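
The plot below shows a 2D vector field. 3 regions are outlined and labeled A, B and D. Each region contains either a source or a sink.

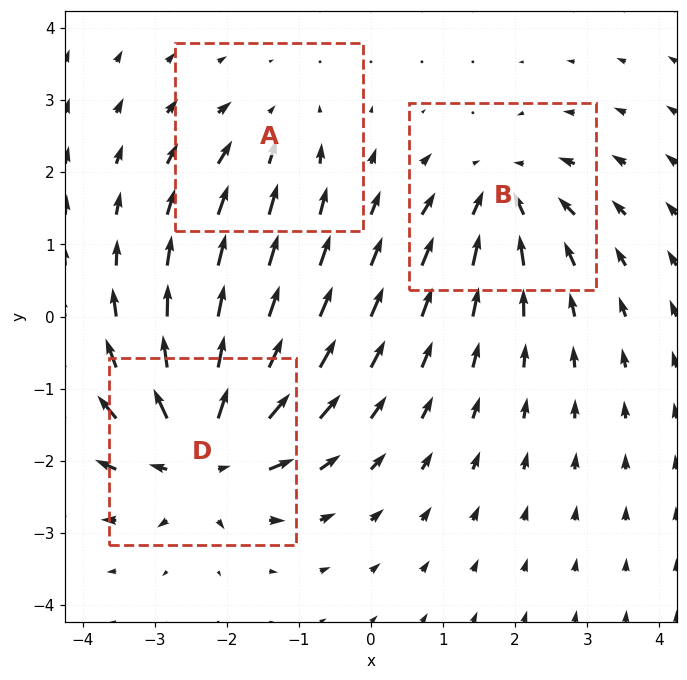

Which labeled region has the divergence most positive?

D

Divergence at each region's feature centre — A: about -2, B: about -4, D: about +6. Region D is most positive.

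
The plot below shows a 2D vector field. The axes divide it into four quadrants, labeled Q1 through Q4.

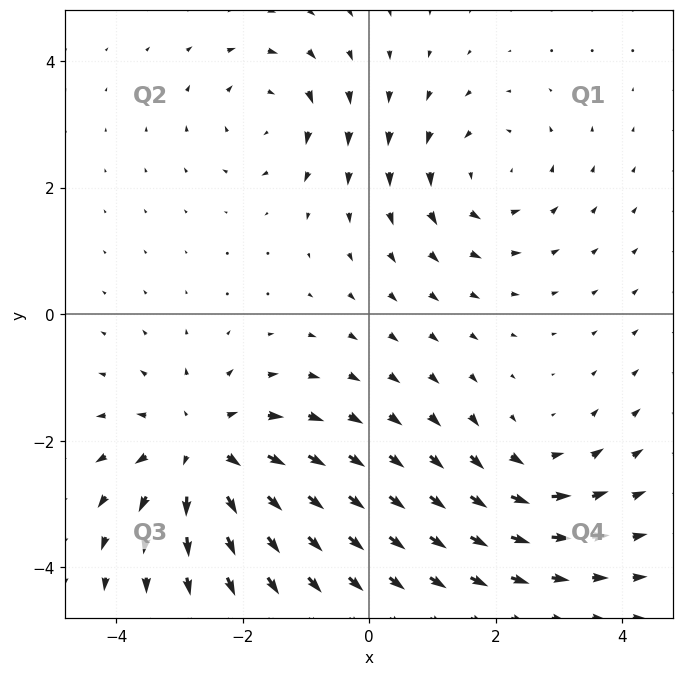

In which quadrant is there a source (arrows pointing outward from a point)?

Q3

The source sits at approximately (-2.6, -2.2), which lies in quadrant Q3. The divergence there is about +4, positive as expected for a source.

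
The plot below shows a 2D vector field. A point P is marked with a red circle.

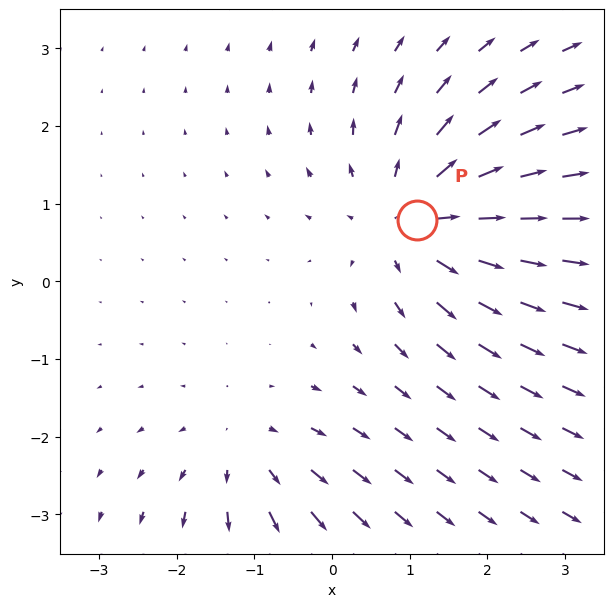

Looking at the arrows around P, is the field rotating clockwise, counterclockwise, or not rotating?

not rotating

Near P at (1.1, 0.8) the arrows show no circulation. The curl there is ≈0.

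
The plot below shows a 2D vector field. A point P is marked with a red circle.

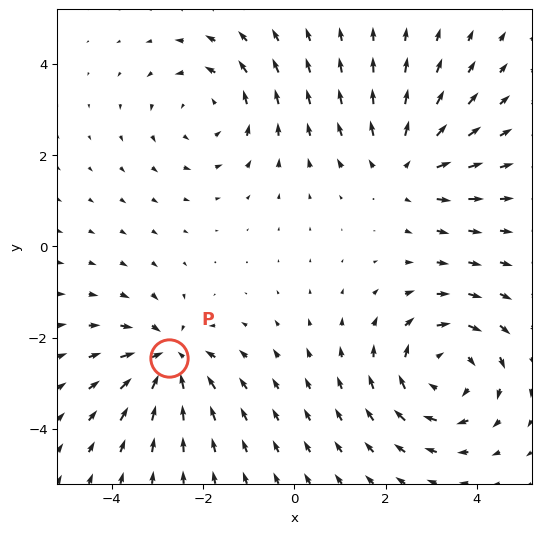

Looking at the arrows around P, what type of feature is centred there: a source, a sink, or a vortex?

At P (-2.8, -2.4) the arrows converge inward. Divergence about -4, curl ≈0 — negative divergence with near-zero curl is a sink.

sink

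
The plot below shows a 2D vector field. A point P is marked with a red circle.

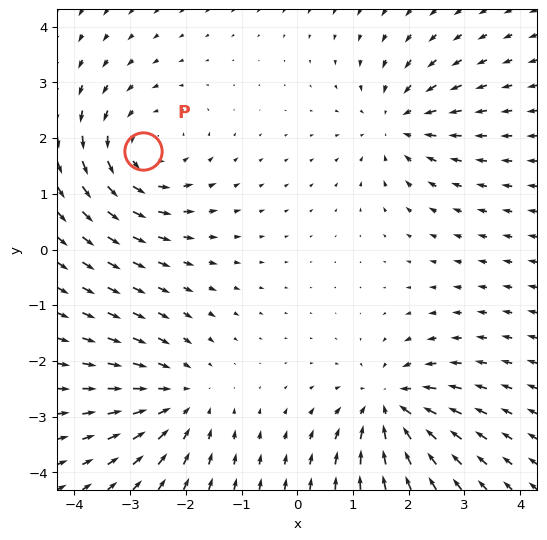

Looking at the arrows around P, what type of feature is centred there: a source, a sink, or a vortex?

At P (-2.8, 1.8) the arrows circulate counterclockwise. Divergence ≈0, curl about +4 — near-zero divergence with nonzero curl is a vortex.

vortex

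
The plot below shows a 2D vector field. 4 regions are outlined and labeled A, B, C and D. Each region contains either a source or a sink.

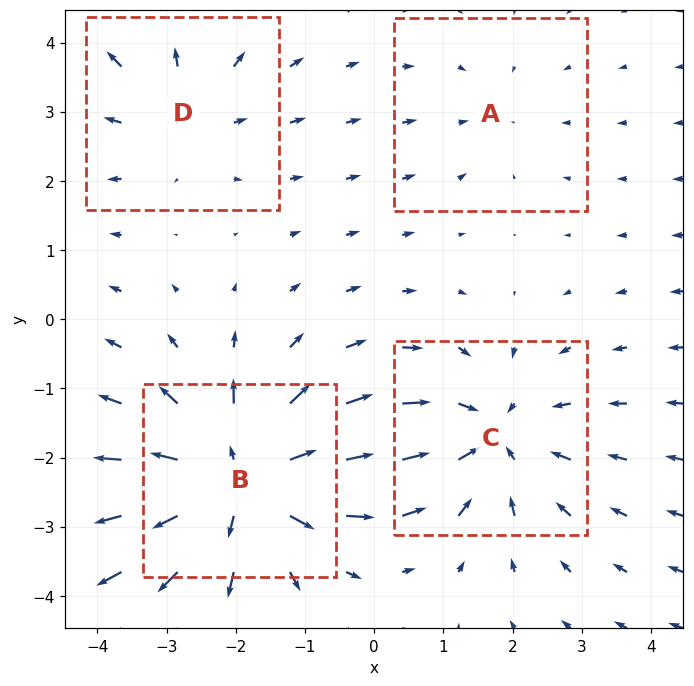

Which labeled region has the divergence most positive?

Divergence at each region's feature centre — A: about -2, B: about +6, C: about -4, D: about +3. Region B is most positive.

B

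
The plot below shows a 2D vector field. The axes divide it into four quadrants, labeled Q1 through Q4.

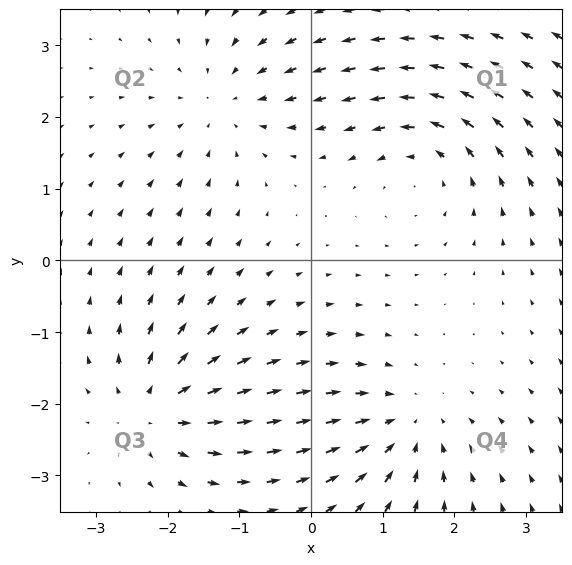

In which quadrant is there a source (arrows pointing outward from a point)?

Q3

The source sits at approximately (-2.2, -2.1), which lies in quadrant Q3. The divergence there is about +6, positive as expected for a source.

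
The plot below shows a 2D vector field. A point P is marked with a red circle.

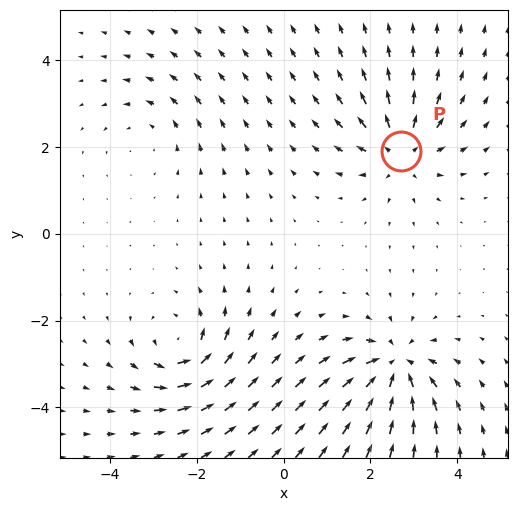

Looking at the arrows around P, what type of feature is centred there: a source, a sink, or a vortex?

At P (2.7, 1.9) the arrows spread outward. Divergence about +4, curl ≈0 — positive divergence with near-zero curl is a source.

source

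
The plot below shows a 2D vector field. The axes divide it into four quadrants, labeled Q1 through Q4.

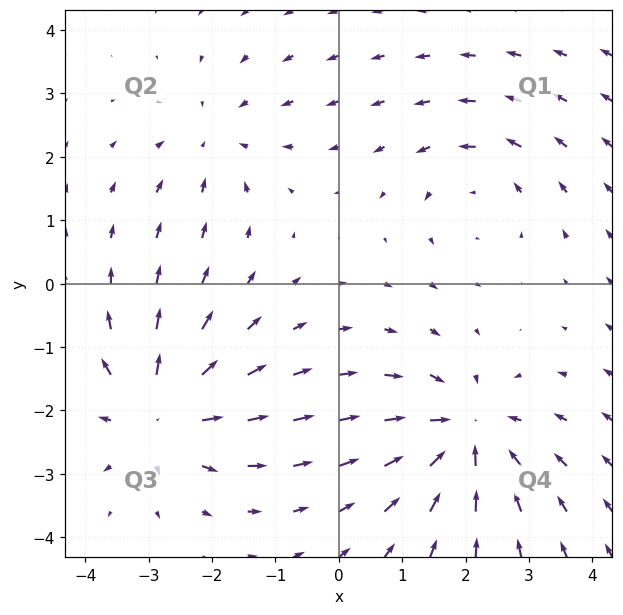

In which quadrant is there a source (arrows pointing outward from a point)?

The source sits at approximately (-2.8, -2.0), which lies in quadrant Q3. The divergence there is about +4, positive as expected for a source.

Q3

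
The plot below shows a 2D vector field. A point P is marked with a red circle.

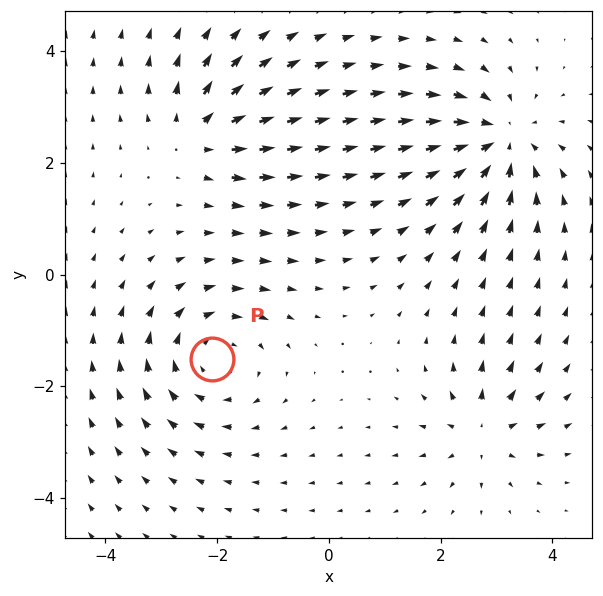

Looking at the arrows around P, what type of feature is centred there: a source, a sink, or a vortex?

At P (-2.1, -1.5) the arrows circulate clockwise. Divergence ≈0, curl about -4 — near-zero divergence with nonzero curl is a vortex.

vortex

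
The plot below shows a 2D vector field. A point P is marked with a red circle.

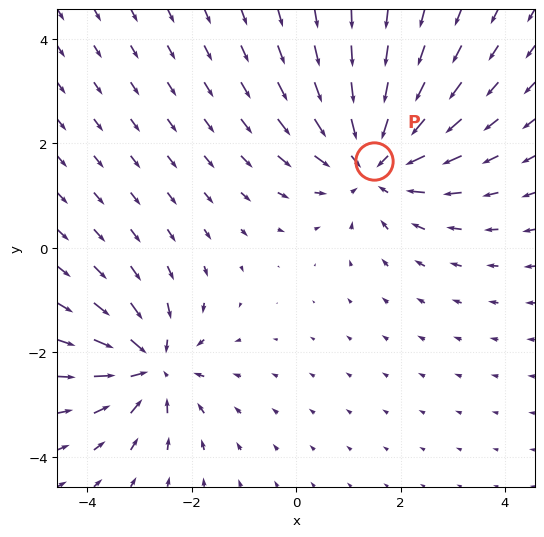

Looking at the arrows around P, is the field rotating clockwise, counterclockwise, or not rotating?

not rotating

Near P at (1.5, 1.7) the arrows show no circulation. The curl there is ≈0.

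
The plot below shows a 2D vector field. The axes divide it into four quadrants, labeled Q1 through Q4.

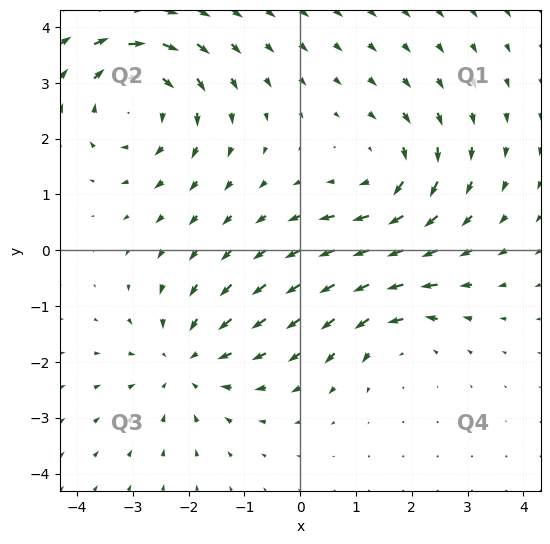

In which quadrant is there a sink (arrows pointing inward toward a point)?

The sink sits at approximately (-2.0, -2.0), which lies in quadrant Q3. The divergence there is about -4, negative as expected for a sink.

Q3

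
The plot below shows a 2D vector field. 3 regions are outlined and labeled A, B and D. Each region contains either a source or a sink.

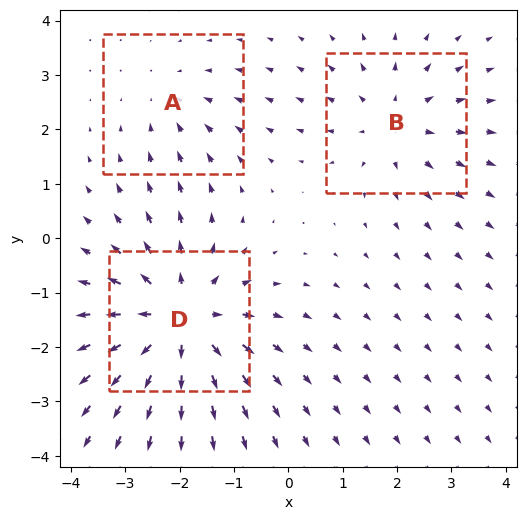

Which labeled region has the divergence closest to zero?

Divergence at each region's feature centre — A: about -2, B: about +3, D: about +5. Region A is closest to zero.

A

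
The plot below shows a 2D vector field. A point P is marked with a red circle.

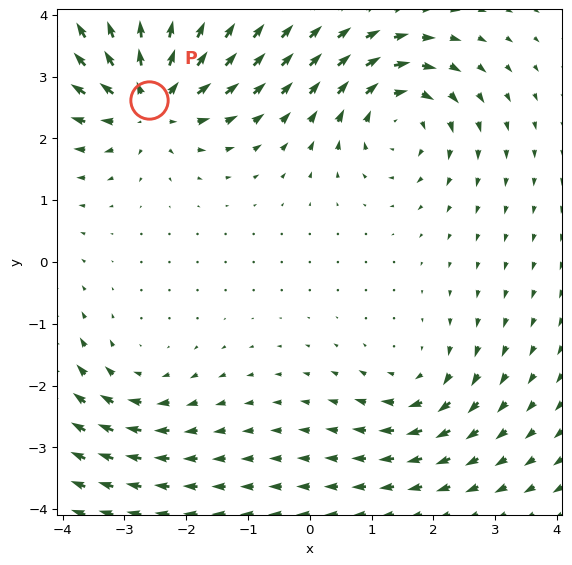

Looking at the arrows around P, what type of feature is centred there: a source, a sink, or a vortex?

At P (-2.6, 2.6) the arrows spread outward. Divergence about +6, curl ≈0 — positive divergence with near-zero curl is a source.

source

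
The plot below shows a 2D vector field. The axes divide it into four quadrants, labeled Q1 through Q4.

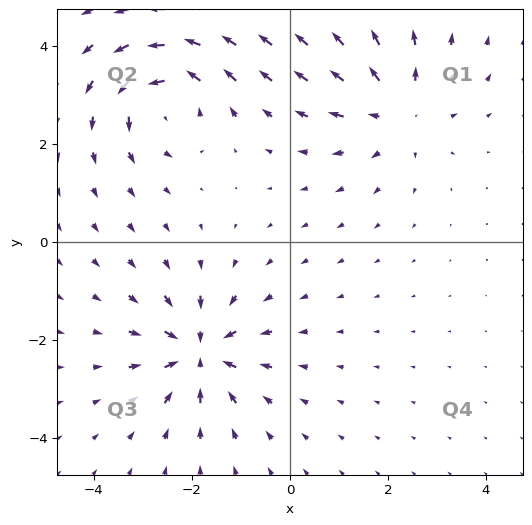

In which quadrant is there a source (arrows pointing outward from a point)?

Q1

The source sits at approximately (2.2, 2.7), which lies in quadrant Q1. The divergence there is about +4, positive as expected for a source.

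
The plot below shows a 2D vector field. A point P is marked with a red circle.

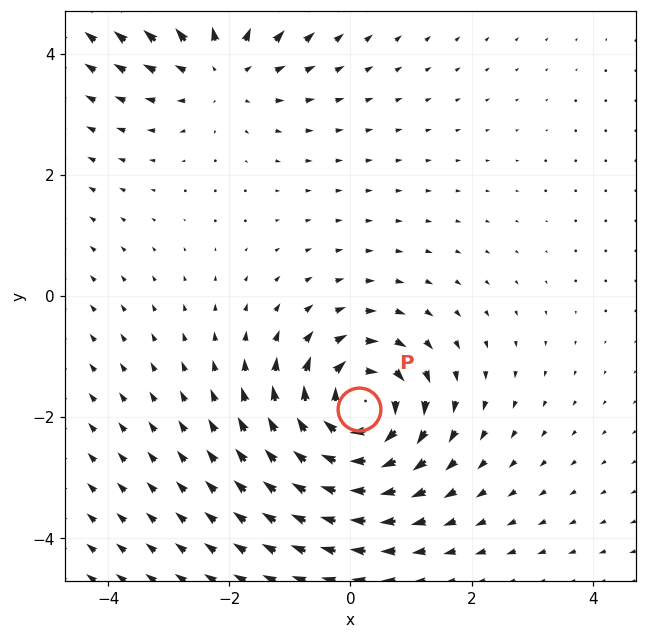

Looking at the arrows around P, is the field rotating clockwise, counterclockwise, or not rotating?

Near P at (0.1, -1.9) the arrows circulate clockwise. The curl (z-component) there is about -6; negative curl means clockwise rotation.

clockwise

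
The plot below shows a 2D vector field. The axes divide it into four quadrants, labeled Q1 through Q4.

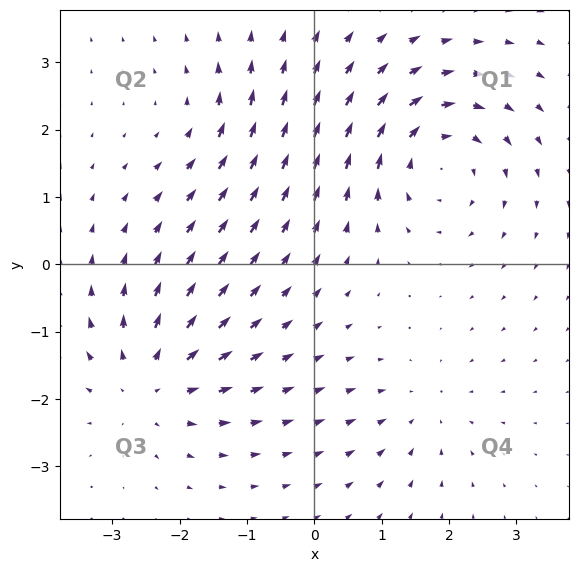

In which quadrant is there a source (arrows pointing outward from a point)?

Q3

The source sits at approximately (-2.4, -1.8), which lies in quadrant Q3. The divergence there is about +4, positive as expected for a source.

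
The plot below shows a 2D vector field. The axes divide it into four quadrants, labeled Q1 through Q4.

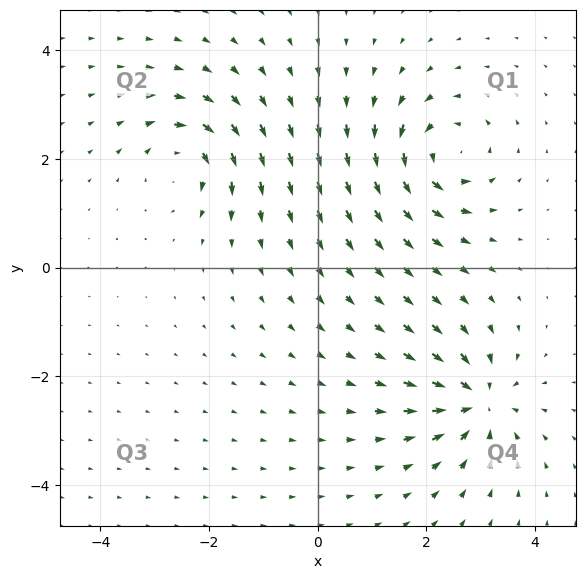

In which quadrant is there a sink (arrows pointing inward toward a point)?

Q4

The sink sits at approximately (3.0, -2.5), which lies in quadrant Q4. The divergence there is about -7, negative as expected for a sink.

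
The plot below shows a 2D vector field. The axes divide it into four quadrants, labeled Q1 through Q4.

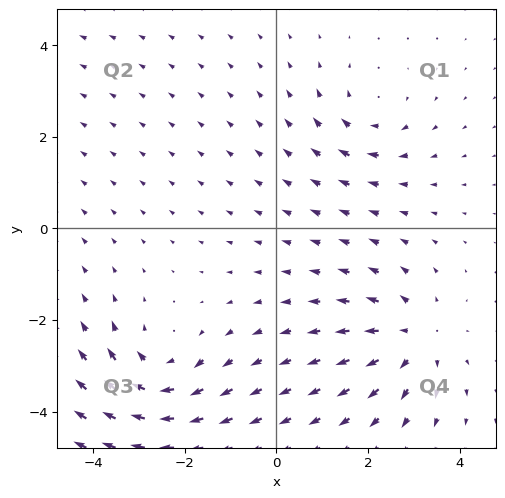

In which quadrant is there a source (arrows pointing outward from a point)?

The source sits at approximately (3.0, -2.4), which lies in quadrant Q4. The divergence there is about +4, positive as expected for a source.

Q4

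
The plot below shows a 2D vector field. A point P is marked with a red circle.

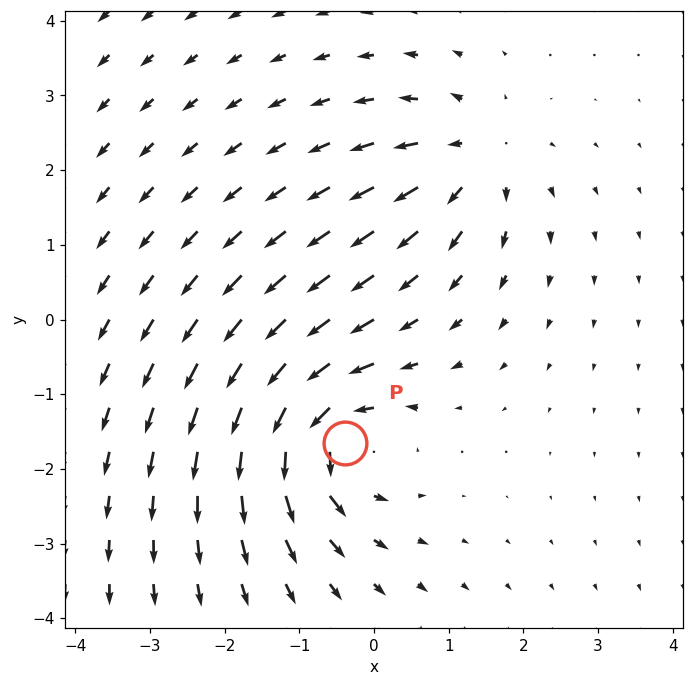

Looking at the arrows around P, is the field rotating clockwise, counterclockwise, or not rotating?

Near P at (-0.4, -1.6) the arrows circulate counterclockwise. The curl (z-component) there is about +6; positive curl means counterclockwise rotation.

counterclockwise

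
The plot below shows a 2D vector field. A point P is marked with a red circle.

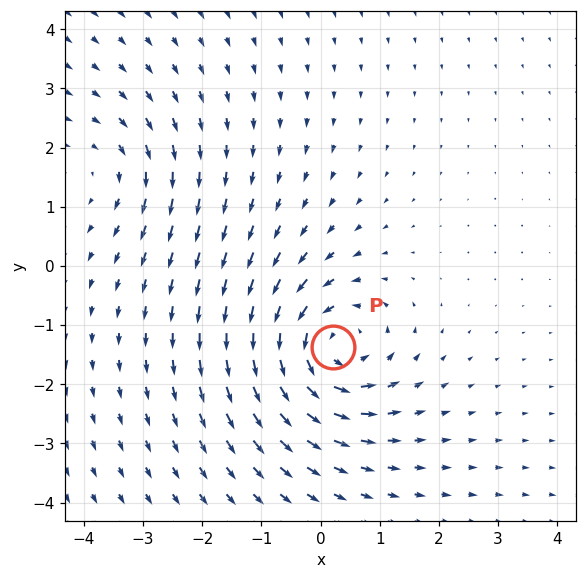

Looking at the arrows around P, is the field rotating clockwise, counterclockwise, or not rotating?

counterclockwise

Near P at (0.2, -1.4) the arrows circulate counterclockwise. The curl (z-component) there is about +6; positive curl means counterclockwise rotation.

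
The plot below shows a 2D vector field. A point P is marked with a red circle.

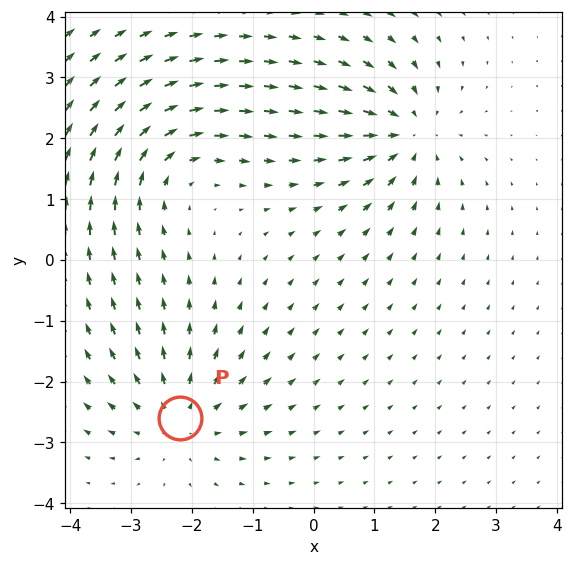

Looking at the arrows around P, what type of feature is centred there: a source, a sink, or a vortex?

At P (-2.2, -2.6) the arrows spread outward. Divergence about +3, curl ≈0 — positive divergence with near-zero curl is a source.

source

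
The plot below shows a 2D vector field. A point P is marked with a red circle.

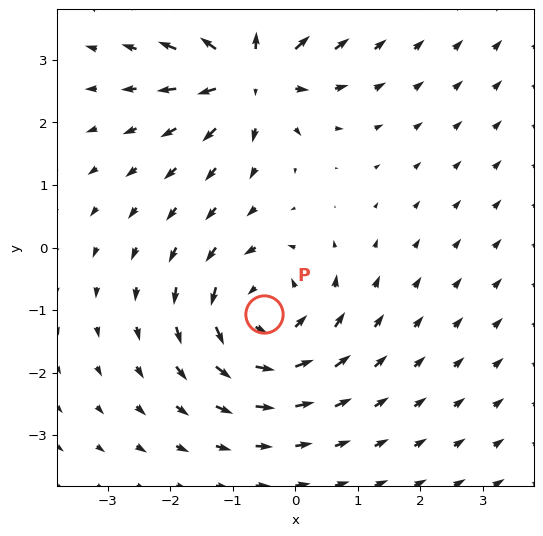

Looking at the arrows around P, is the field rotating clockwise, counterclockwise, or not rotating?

Near P at (-0.5, -1.1) the arrows circulate counterclockwise. The curl (z-component) there is about +4; positive curl means counterclockwise rotation.

counterclockwise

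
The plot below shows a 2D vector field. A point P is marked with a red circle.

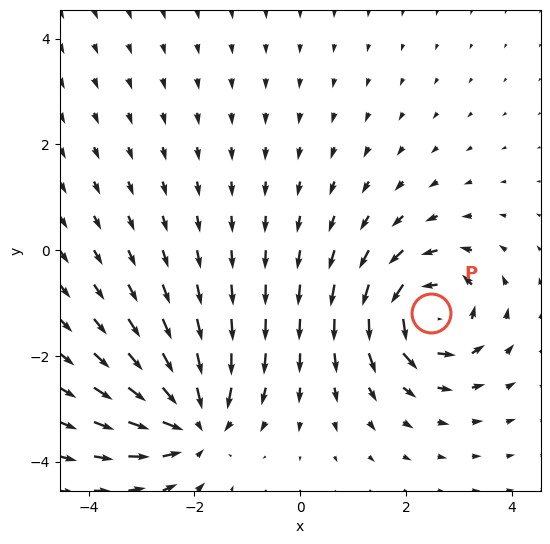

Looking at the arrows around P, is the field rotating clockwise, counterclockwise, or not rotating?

counterclockwise

Near P at (2.5, -1.2) the arrows circulate counterclockwise. The curl (z-component) there is about +5; positive curl means counterclockwise rotation.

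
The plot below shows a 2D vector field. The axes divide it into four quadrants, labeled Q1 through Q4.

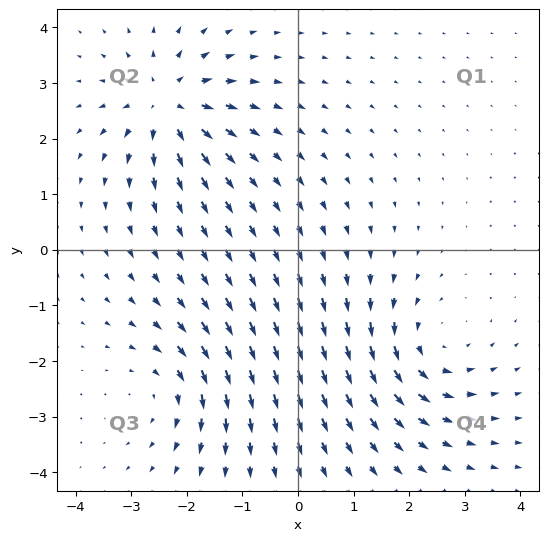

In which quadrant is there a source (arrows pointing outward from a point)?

The source sits at approximately (-2.4, 2.6), which lies in quadrant Q2. The divergence there is about +5, positive as expected for a source.

Q2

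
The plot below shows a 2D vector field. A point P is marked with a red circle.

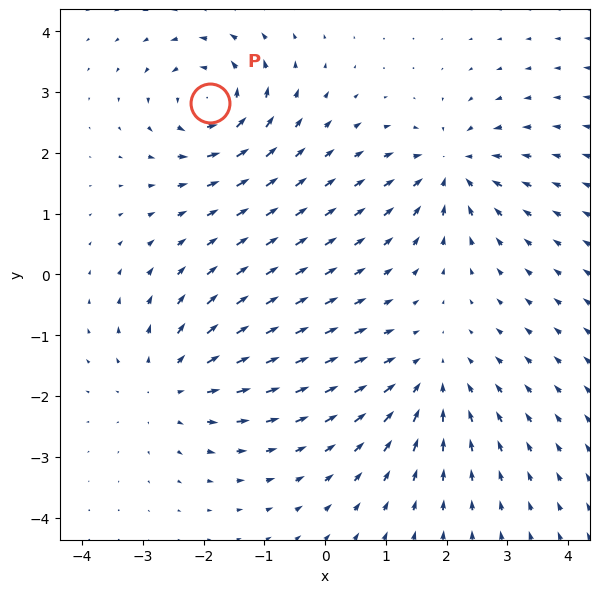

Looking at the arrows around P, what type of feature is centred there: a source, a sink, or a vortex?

At P (-1.9, 2.8) the arrows circulate counterclockwise. Divergence ≈0, curl about +6 — near-zero divergence with nonzero curl is a vortex.

vortex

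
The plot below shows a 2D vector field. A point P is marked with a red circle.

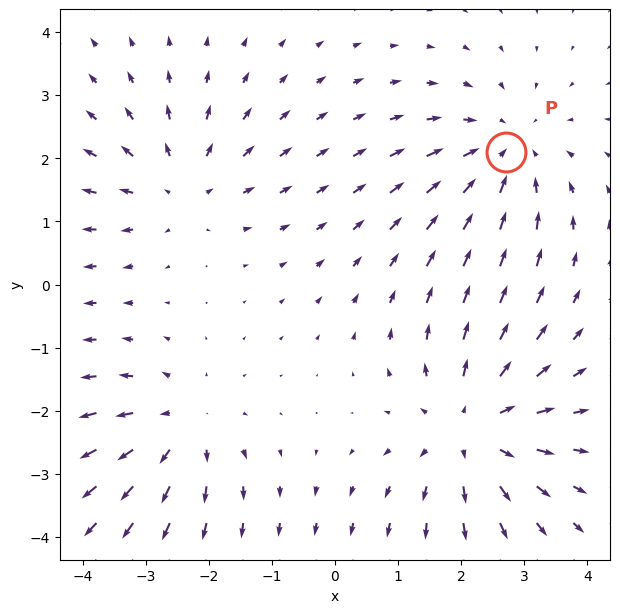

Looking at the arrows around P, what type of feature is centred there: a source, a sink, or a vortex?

At P (2.7, 2.1) the arrows converge inward. Divergence about -3, curl ≈0 — negative divergence with near-zero curl is a sink.

sink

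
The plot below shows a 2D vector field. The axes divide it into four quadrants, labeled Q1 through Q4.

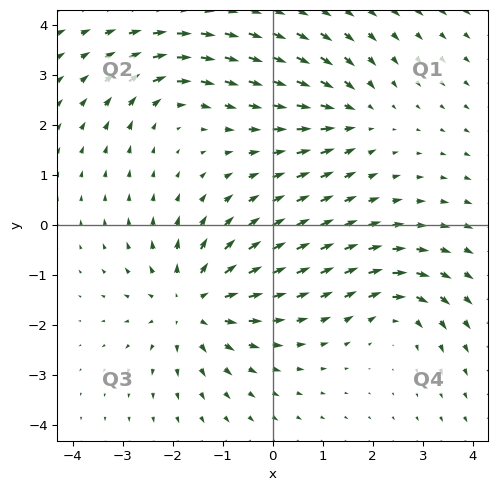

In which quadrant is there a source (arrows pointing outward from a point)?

Q3

The source sits at approximately (-1.6, -1.6), which lies in quadrant Q3. The divergence there is about +4, positive as expected for a source.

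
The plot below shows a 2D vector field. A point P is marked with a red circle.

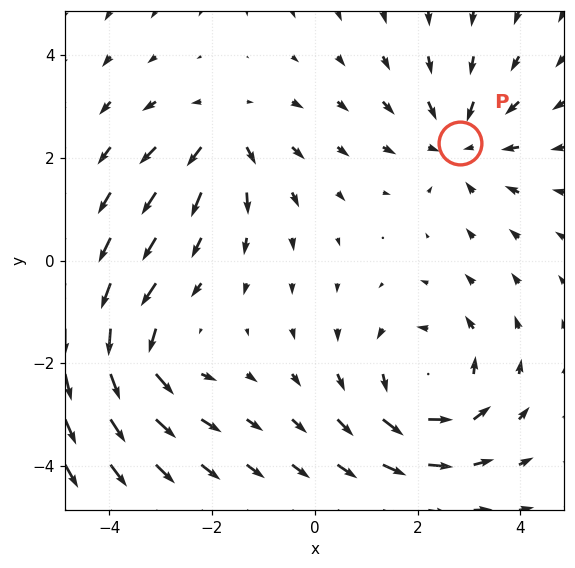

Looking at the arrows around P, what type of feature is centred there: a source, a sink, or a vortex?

At P (2.8, 2.3) the arrows converge inward. Divergence about -4, curl ≈0 — negative divergence with near-zero curl is a sink.

sink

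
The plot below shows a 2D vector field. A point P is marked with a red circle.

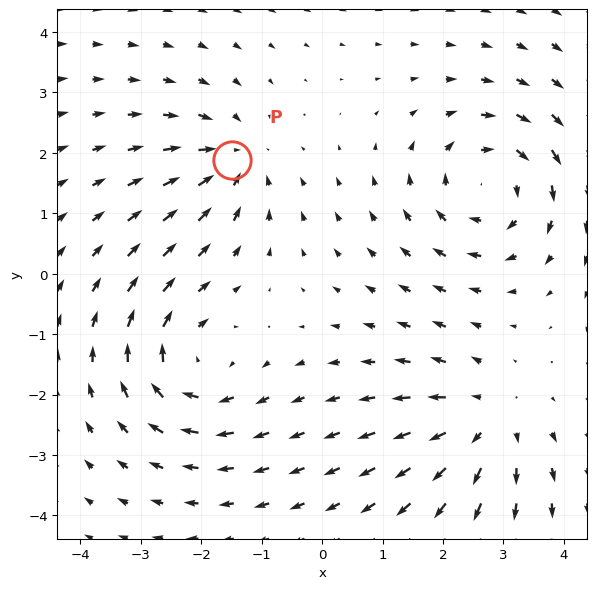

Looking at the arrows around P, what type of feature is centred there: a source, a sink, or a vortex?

At P (-1.5, 1.9) the arrows converge inward. Divergence about -3, curl ≈0 — negative divergence with near-zero curl is a sink.

sink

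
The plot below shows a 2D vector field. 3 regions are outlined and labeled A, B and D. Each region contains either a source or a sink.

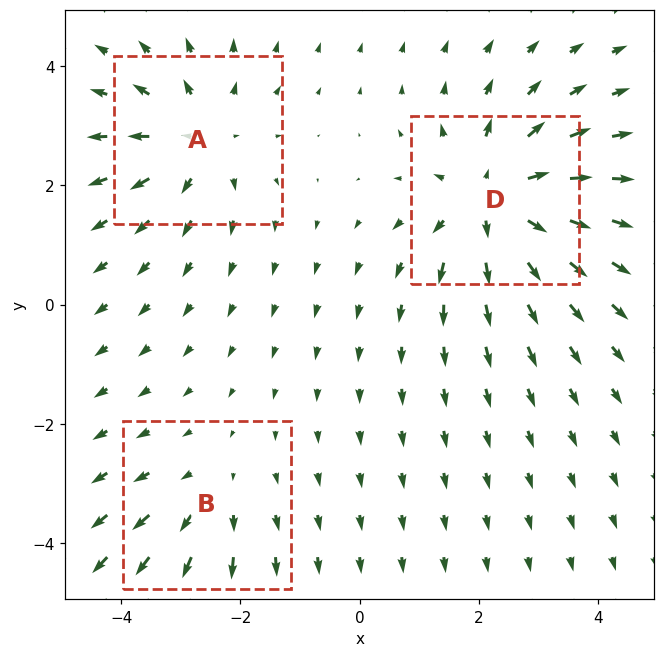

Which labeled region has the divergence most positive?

D

Divergence at each region's feature centre — A: about +3, B: about +2, D: about +4. Region D is most positive.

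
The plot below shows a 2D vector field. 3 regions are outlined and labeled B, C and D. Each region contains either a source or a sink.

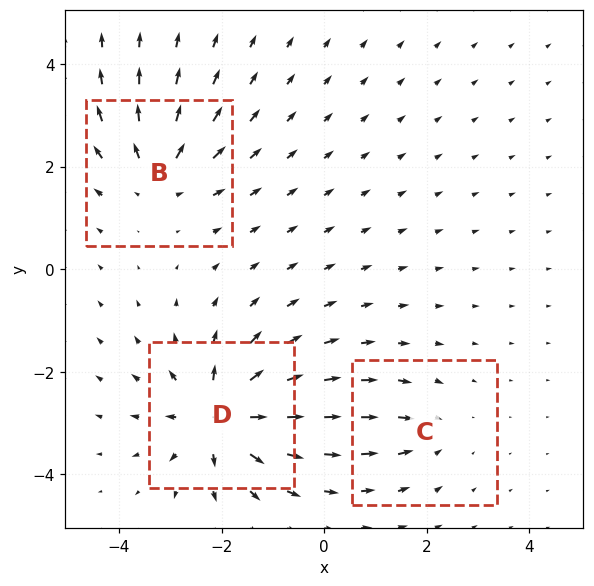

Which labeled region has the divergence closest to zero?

Divergence at each region's feature centre — B: about +4, C: about -2, D: about +6. Region C is closest to zero.

C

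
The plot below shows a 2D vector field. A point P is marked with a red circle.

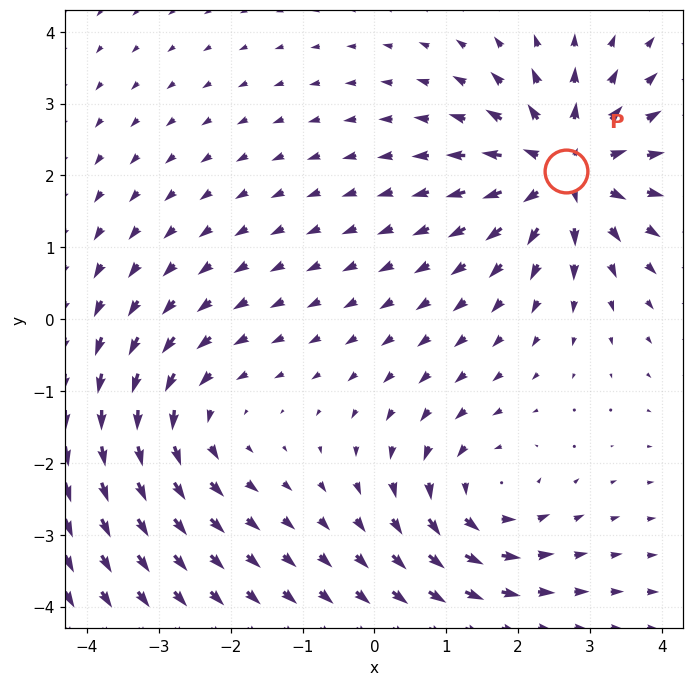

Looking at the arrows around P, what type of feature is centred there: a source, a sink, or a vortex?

source

At P (2.7, 2.1) the arrows spread outward. Divergence about +6, curl ≈0 — positive divergence with near-zero curl is a source.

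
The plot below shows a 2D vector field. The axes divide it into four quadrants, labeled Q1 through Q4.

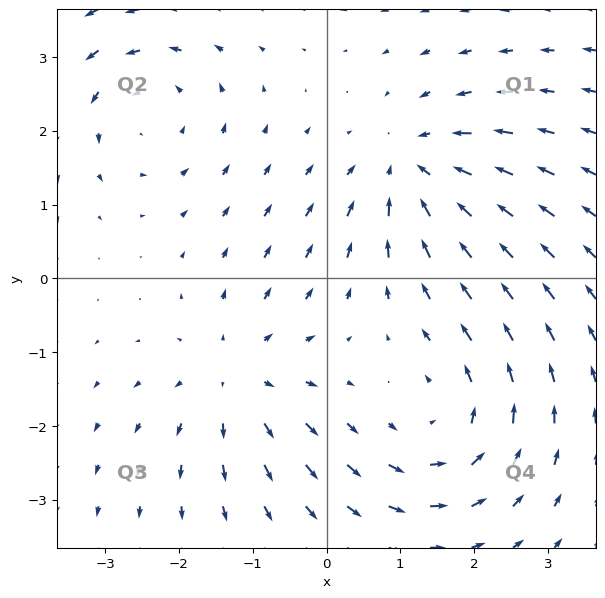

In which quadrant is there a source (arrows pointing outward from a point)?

The source sits at approximately (-1.2, -1.3), which lies in quadrant Q3. The divergence there is about +3, positive as expected for a source.

Q3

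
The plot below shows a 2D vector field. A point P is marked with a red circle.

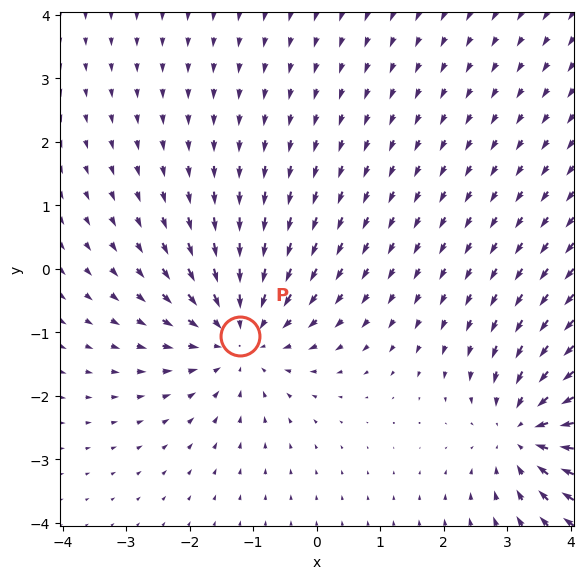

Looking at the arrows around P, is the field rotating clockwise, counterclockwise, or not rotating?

not rotating

Near P at (-1.2, -1.1) the arrows show no circulation. The curl there is ≈0.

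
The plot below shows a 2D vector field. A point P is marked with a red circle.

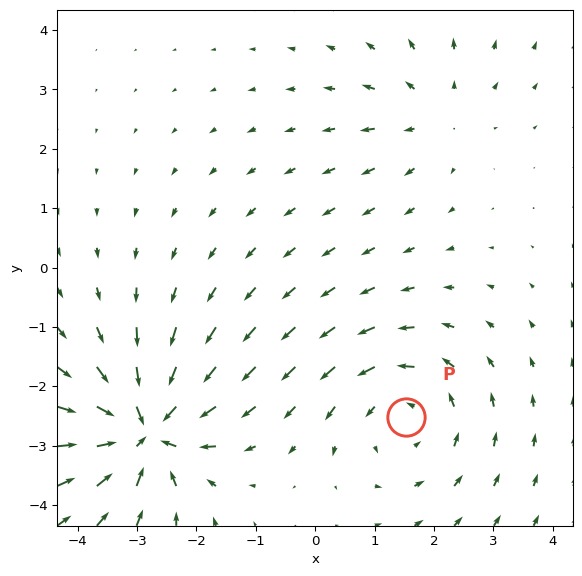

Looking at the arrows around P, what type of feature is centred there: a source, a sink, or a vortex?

vortex

At P (1.5, -2.5) the arrows circulate counterclockwise. Divergence ≈0, curl about +3 — near-zero divergence with nonzero curl is a vortex.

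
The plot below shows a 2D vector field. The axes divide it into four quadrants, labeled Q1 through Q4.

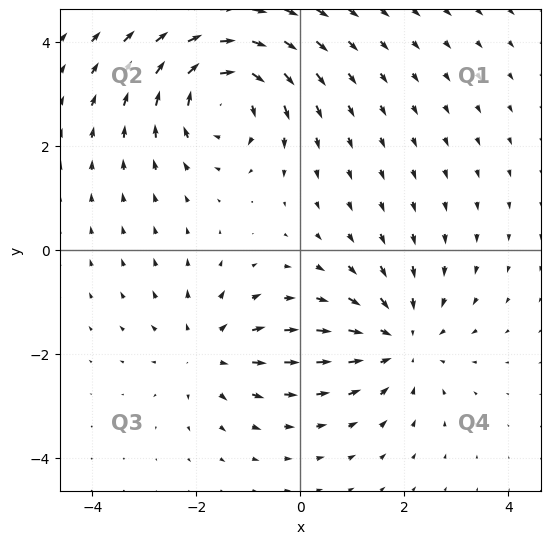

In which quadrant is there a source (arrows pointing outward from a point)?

Q3

The source sits at approximately (-1.8, -2.0), which lies in quadrant Q3. The divergence there is about +3, positive as expected for a source.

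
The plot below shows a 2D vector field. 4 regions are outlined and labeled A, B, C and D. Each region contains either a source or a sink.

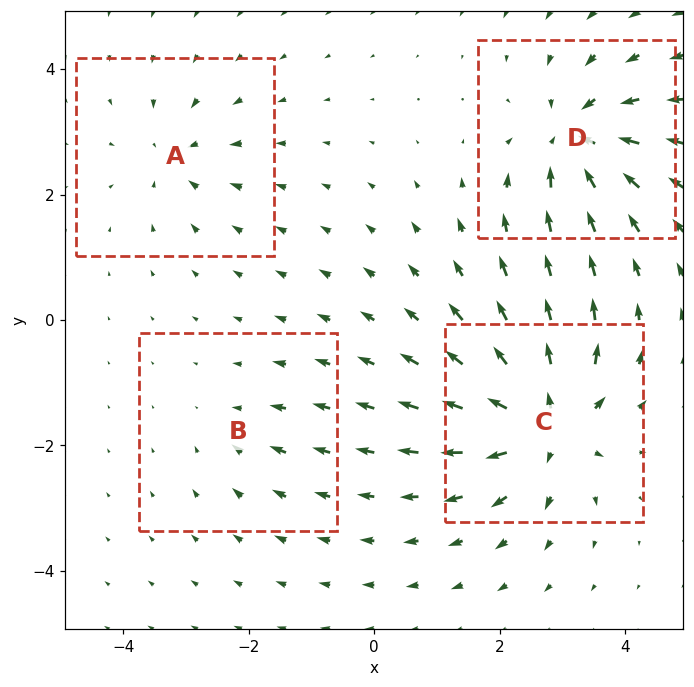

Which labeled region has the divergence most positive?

Divergence at each region's feature centre — A: about -4, B: about -2, C: about +8, D: about -7. Region C is most positive.

C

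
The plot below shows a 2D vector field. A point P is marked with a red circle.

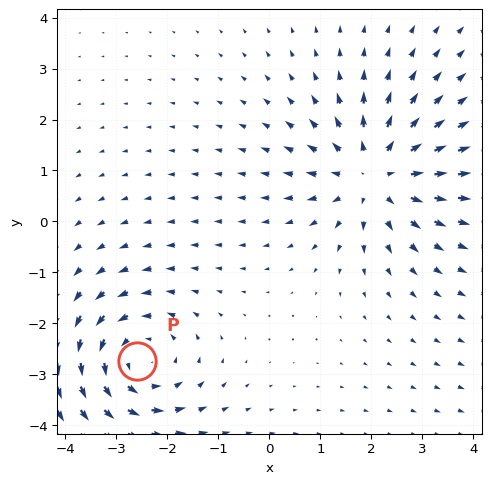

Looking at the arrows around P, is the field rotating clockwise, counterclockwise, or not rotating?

counterclockwise

Near P at (-2.6, -2.7) the arrows circulate counterclockwise. The curl (z-component) there is about +4; positive curl means counterclockwise rotation.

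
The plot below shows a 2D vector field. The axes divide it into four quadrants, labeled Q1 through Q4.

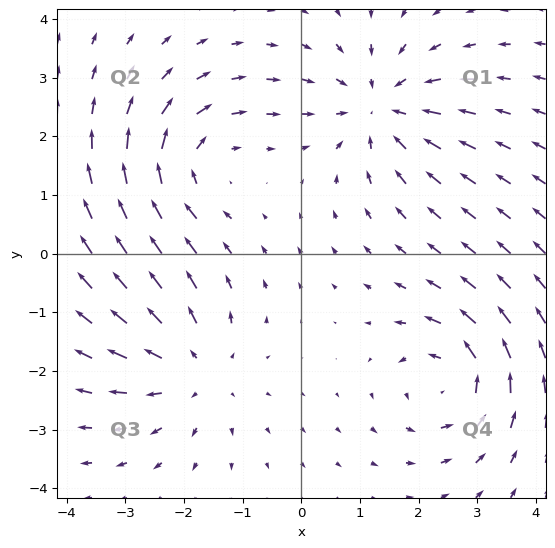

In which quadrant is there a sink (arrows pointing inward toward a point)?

The sink sits at approximately (1.4, 2.5), which lies in quadrant Q1. The divergence there is about -4, negative as expected for a sink.

Q1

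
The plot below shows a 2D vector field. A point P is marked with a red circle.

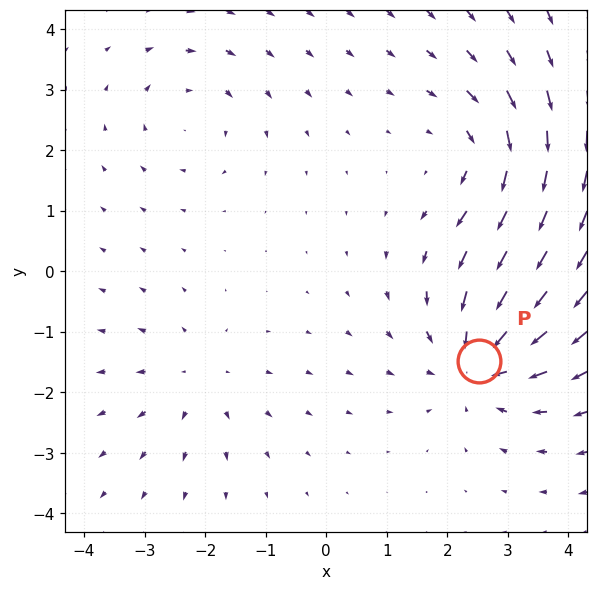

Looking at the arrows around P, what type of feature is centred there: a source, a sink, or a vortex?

sink

At P (2.5, -1.5) the arrows converge inward. Divergence about -5, curl ≈0 — negative divergence with near-zero curl is a sink.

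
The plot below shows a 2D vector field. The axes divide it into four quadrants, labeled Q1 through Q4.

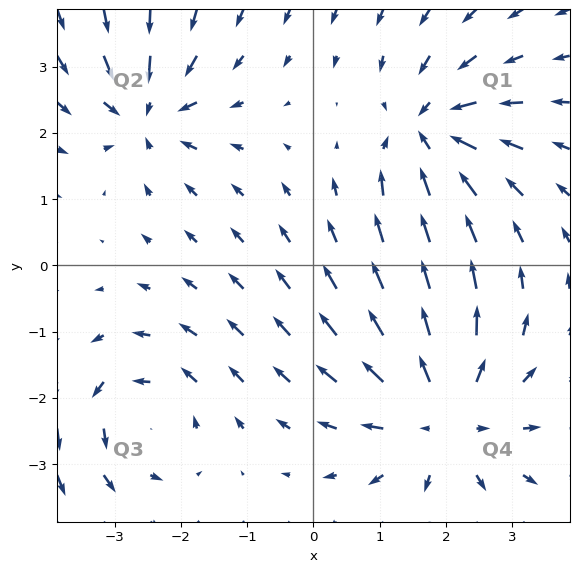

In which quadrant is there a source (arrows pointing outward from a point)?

Q4

The source sits at approximately (2.0, -2.3), which lies in quadrant Q4. The divergence there is about +4, positive as expected for a source.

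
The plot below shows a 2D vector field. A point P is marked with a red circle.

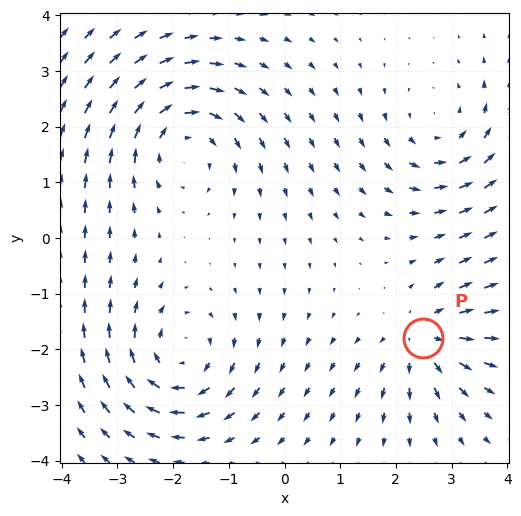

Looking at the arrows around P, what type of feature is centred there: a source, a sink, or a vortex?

At P (2.5, -1.8) the arrows spread outward. Divergence about +4, curl ≈0 — positive divergence with near-zero curl is a source.

source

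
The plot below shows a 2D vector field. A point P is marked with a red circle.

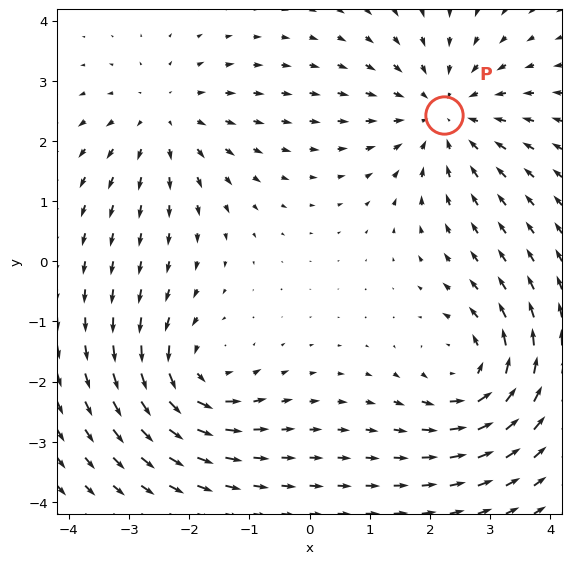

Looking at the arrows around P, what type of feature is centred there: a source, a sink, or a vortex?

At P (2.2, 2.4) the arrows converge inward. Divergence about -4, curl ≈0 — negative divergence with near-zero curl is a sink.

sink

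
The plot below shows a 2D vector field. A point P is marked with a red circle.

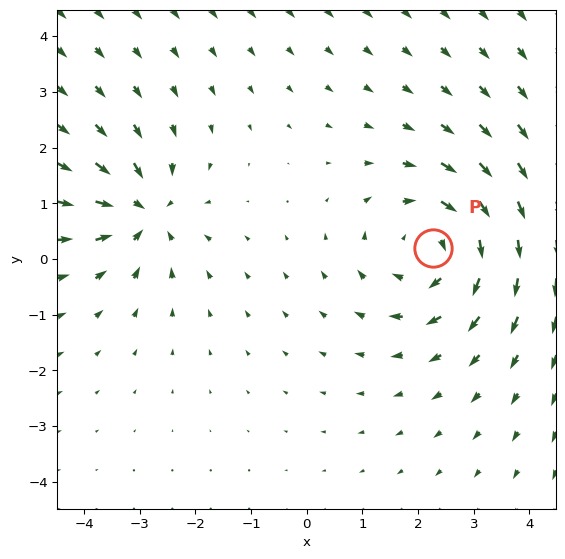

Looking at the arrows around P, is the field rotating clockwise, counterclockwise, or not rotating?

clockwise

Near P at (2.3, 0.2) the arrows circulate clockwise. The curl (z-component) there is about -4; negative curl means clockwise rotation.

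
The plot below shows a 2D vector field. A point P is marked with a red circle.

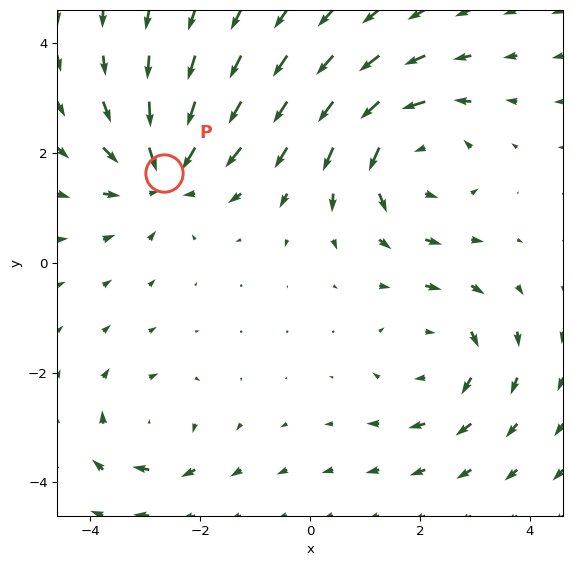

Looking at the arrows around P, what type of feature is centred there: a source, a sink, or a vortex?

sink

At P (-2.7, 1.6) the arrows converge inward. Divergence about -5, curl ≈0 — negative divergence with near-zero curl is a sink.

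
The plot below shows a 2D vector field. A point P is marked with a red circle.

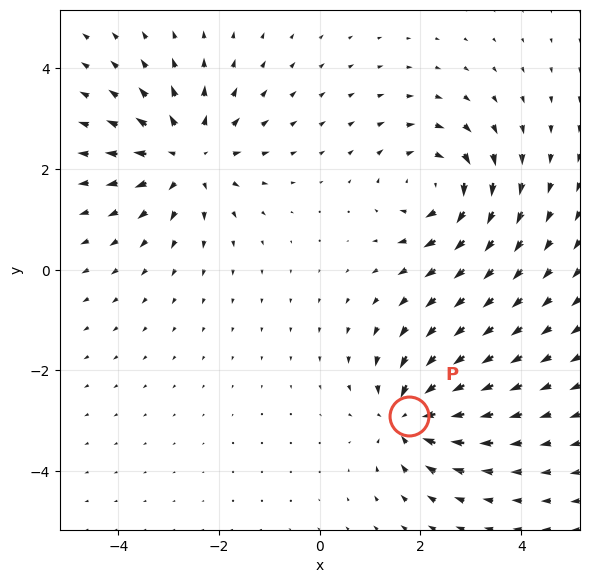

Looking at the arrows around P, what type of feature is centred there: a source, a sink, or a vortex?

At P (1.8, -2.9) the arrows converge inward. Divergence about -5, curl ≈0 — negative divergence with near-zero curl is a sink.

sink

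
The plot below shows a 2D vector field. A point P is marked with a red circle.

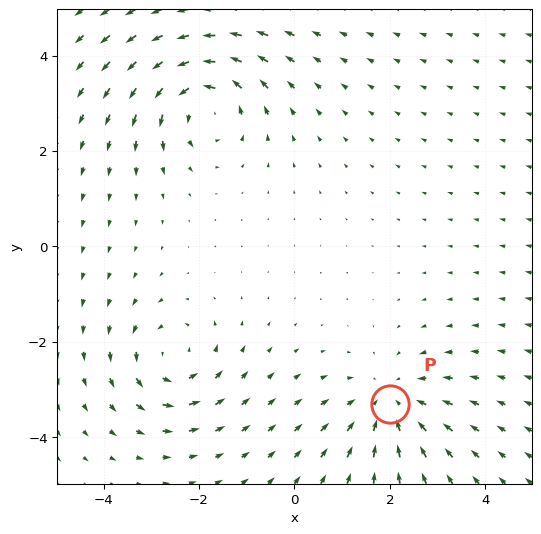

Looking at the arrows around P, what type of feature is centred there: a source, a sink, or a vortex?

sink

At P (2.0, -3.3) the arrows converge inward. Divergence about -4, curl ≈0 — negative divergence with near-zero curl is a sink.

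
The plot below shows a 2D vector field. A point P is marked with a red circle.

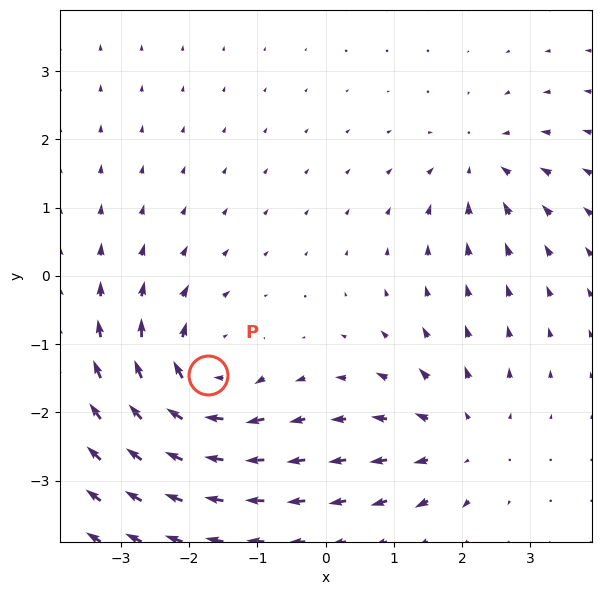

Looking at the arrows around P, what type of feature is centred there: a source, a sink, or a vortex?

At P (-1.7, -1.4) the arrows circulate clockwise. Divergence ≈0, curl about -5 — near-zero divergence with nonzero curl is a vortex.

vortex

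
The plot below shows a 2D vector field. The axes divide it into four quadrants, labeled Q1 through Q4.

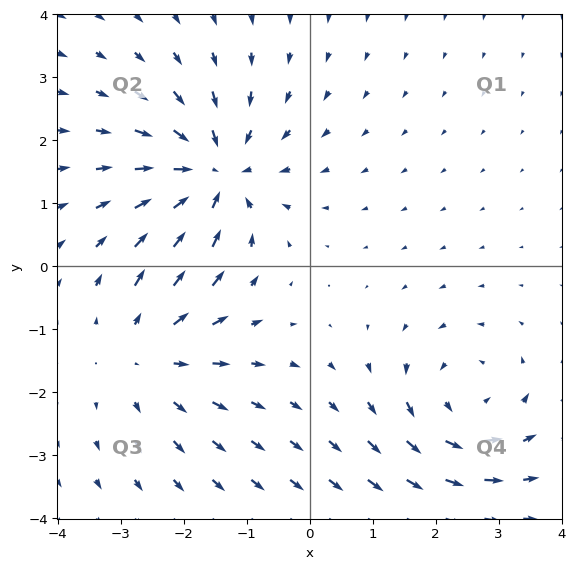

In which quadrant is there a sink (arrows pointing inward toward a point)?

The sink sits at approximately (-1.5, 1.4), which lies in quadrant Q2. The divergence there is about -4, negative as expected for a sink.

Q2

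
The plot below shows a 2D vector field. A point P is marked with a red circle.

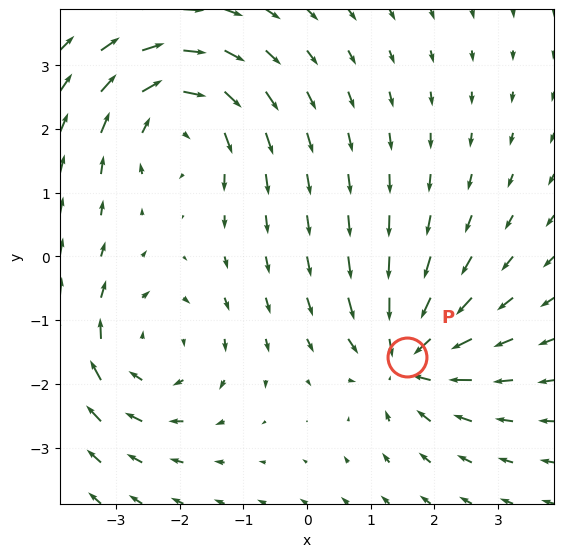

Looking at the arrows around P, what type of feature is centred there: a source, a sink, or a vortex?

At P (1.6, -1.6) the arrows converge inward. Divergence about -5, curl ≈0 — negative divergence with near-zero curl is a sink.

sink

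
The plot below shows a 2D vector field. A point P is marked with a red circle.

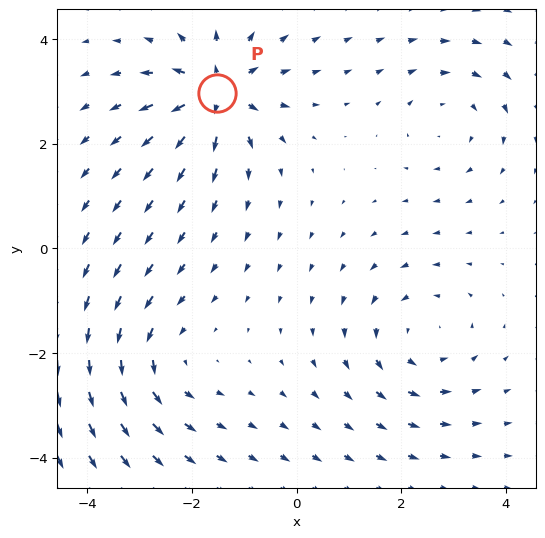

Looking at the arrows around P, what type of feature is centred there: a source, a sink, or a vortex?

source

At P (-1.5, 3.0) the arrows spread outward. Divergence about +6, curl ≈0 — positive divergence with near-zero curl is a source.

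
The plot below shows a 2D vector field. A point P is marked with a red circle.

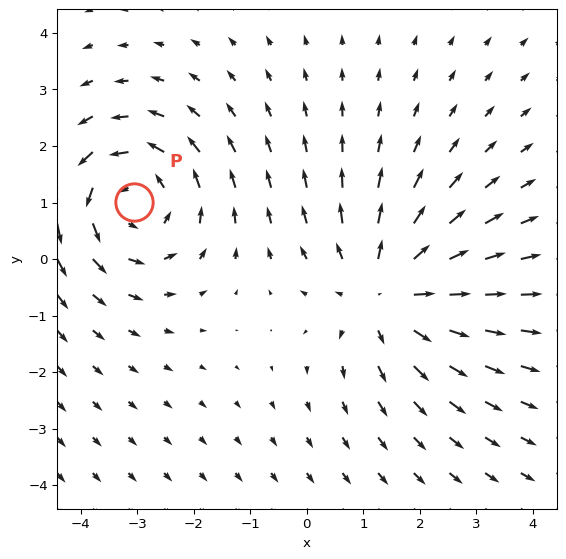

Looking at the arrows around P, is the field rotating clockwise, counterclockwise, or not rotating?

counterclockwise

Near P at (-3.1, 1.0) the arrows circulate counterclockwise. The curl (z-component) there is about +4; positive curl means counterclockwise rotation.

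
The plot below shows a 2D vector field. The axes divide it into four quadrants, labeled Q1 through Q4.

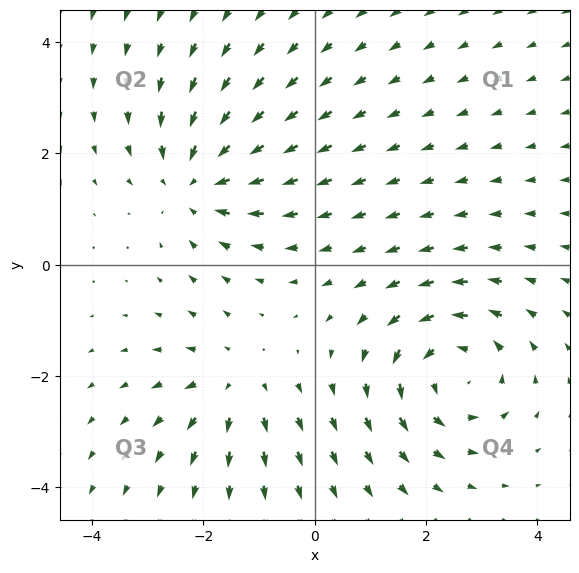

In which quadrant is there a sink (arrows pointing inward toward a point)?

Q2

The sink sits at approximately (-2.1, 1.5), which lies in quadrant Q2. The divergence there is about -4, negative as expected for a sink.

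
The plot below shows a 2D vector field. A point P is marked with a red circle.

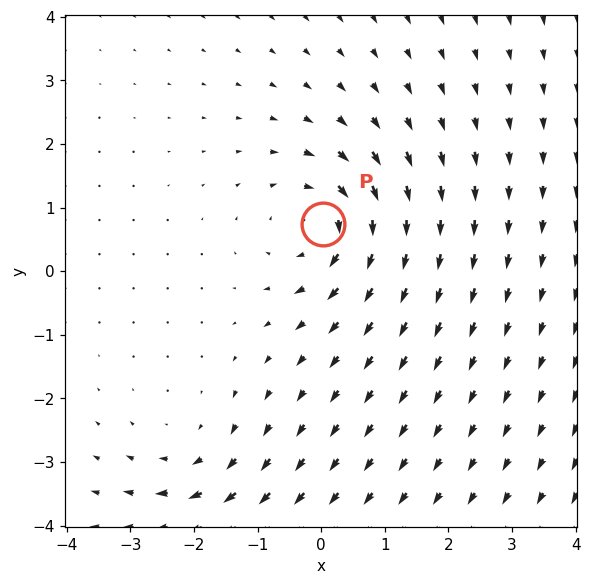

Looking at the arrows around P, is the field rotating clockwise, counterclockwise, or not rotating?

Near P at (0.0, 0.7) the arrows circulate clockwise. The curl (z-component) there is about -4; negative curl means clockwise rotation.

clockwise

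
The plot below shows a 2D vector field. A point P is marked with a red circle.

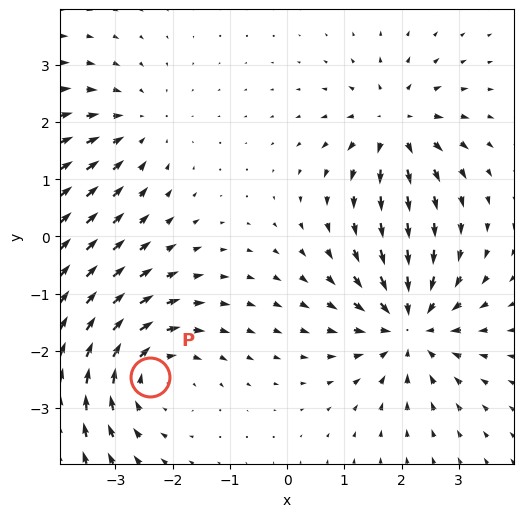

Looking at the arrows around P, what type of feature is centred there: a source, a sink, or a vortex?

At P (-2.4, -2.5) the arrows circulate clockwise. Divergence ≈0, curl about -4 — near-zero divergence with nonzero curl is a vortex.

vortex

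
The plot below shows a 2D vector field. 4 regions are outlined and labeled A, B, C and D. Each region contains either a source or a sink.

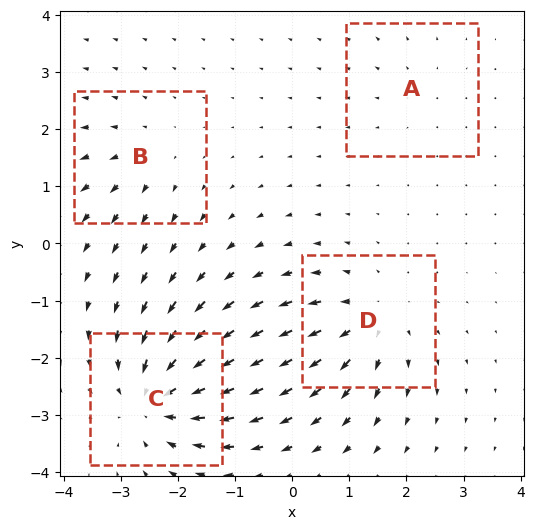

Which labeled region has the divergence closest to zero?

Divergence at each region's feature centre — A: about +2, B: about +3, C: about -7, D: about +6. Region A is closest to zero.

A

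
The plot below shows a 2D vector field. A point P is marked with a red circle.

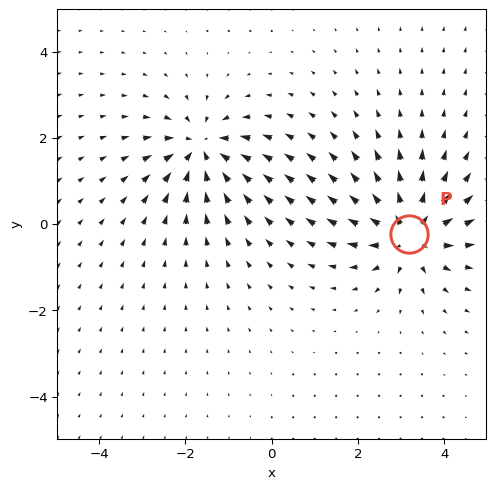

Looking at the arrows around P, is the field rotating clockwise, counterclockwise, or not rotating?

not rotating

Near P at (3.2, -0.2) the arrows show no circulation. The curl there is ≈0.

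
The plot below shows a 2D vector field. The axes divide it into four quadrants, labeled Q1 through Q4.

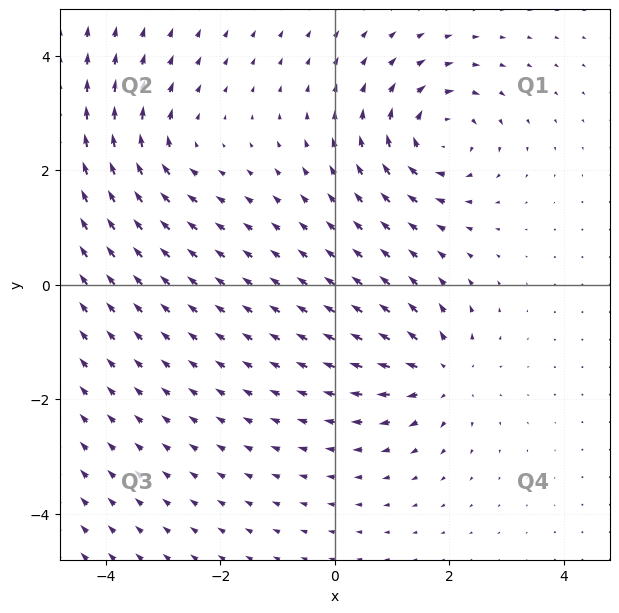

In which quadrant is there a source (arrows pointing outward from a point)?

The source sits at approximately (1.9, -1.6), which lies in quadrant Q4. The divergence there is about +5, positive as expected for a source.

Q4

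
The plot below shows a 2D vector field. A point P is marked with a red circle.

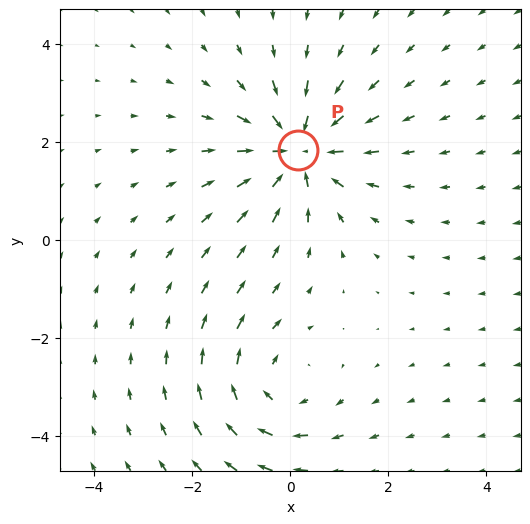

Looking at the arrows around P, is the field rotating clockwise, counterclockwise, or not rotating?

not rotating

Near P at (0.2, 1.8) the arrows show no circulation. The curl there is ≈0.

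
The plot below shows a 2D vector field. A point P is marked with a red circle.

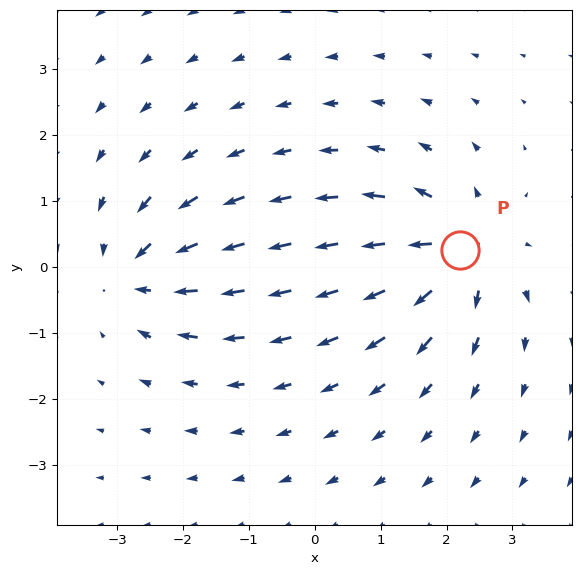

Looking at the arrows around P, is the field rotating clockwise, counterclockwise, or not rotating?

not rotating

Near P at (2.2, 0.3) the arrows show no circulation. The curl there is ≈0.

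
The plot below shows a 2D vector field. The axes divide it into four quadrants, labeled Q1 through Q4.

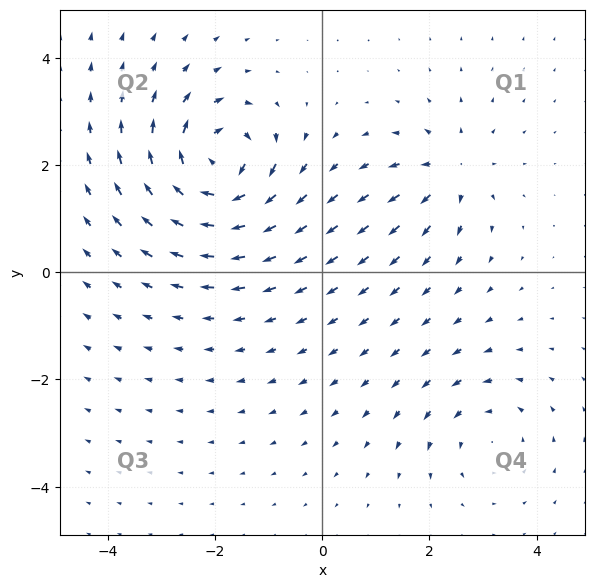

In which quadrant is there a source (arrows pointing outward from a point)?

Q1

The source sits at approximately (2.4, 1.9), which lies in quadrant Q1. The divergence there is about +4, positive as expected for a source.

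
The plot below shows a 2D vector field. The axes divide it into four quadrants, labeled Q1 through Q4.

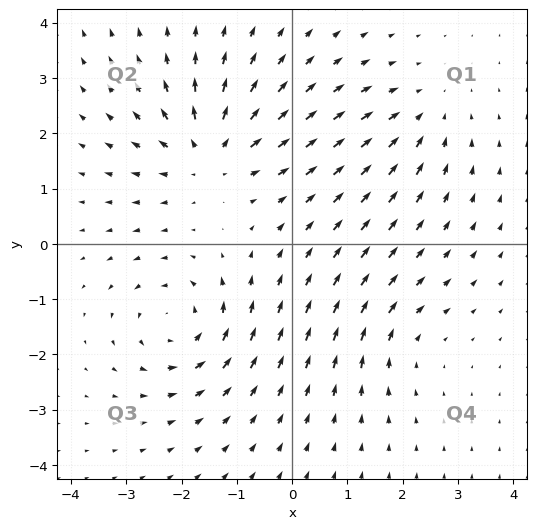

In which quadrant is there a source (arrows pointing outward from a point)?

The source sits at approximately (-1.5, 1.7), which lies in quadrant Q2. The divergence there is about +6, positive as expected for a source.

Q2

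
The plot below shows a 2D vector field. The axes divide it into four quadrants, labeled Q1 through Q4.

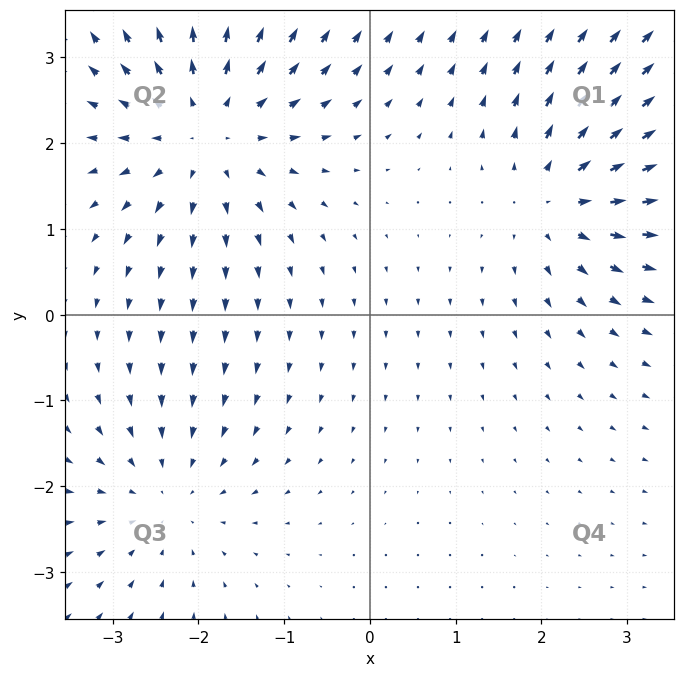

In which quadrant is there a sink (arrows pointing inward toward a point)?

Q3

The sink sits at approximately (-2.4, -2.1), which lies in quadrant Q3. The divergence there is about -3, negative as expected for a sink.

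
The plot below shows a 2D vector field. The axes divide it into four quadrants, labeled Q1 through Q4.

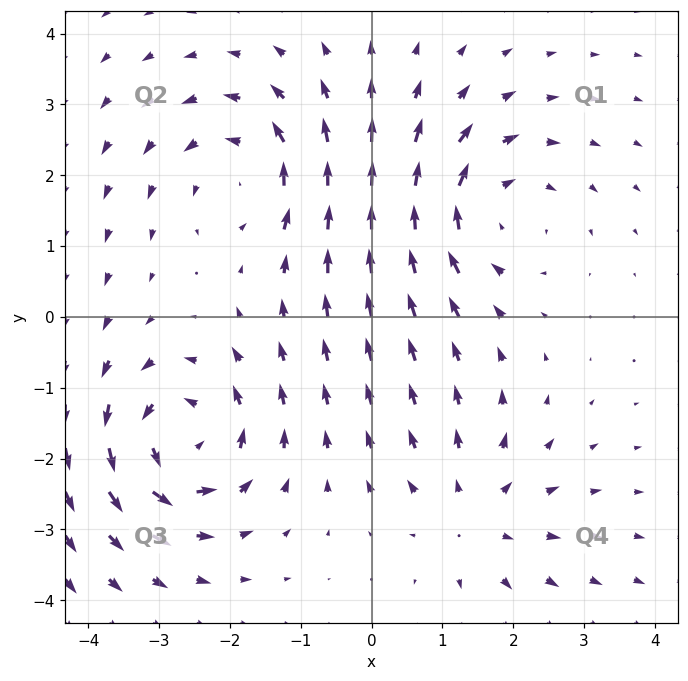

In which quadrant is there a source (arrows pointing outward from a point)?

Q4

The source sits at approximately (1.5, -2.8), which lies in quadrant Q4. The divergence there is about +3, positive as expected for a source.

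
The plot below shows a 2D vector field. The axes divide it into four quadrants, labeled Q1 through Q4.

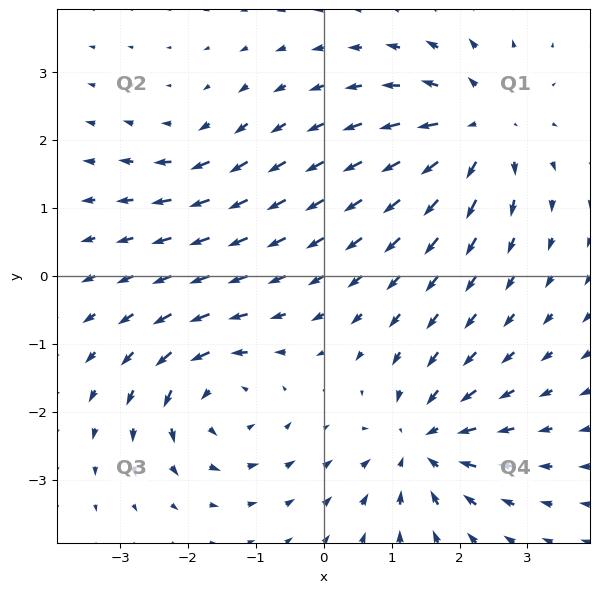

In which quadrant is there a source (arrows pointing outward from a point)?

The source sits at approximately (2.3, 2.2), which lies in quadrant Q1. The divergence there is about +6, positive as expected for a source.

Q1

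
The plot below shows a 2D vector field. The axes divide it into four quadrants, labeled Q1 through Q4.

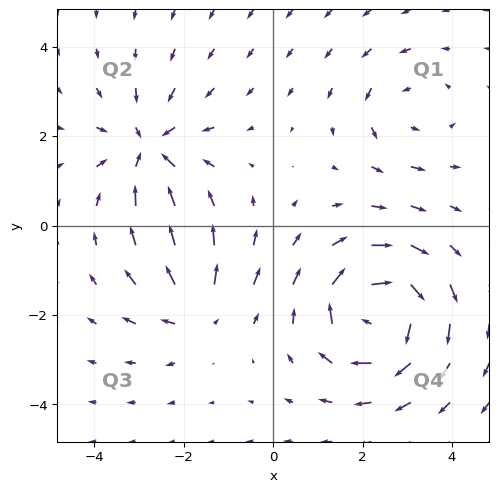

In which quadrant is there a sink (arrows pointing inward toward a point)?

The sink sits at approximately (-2.8, 1.7), which lies in quadrant Q2. The divergence there is about -4, negative as expected for a sink.

Q2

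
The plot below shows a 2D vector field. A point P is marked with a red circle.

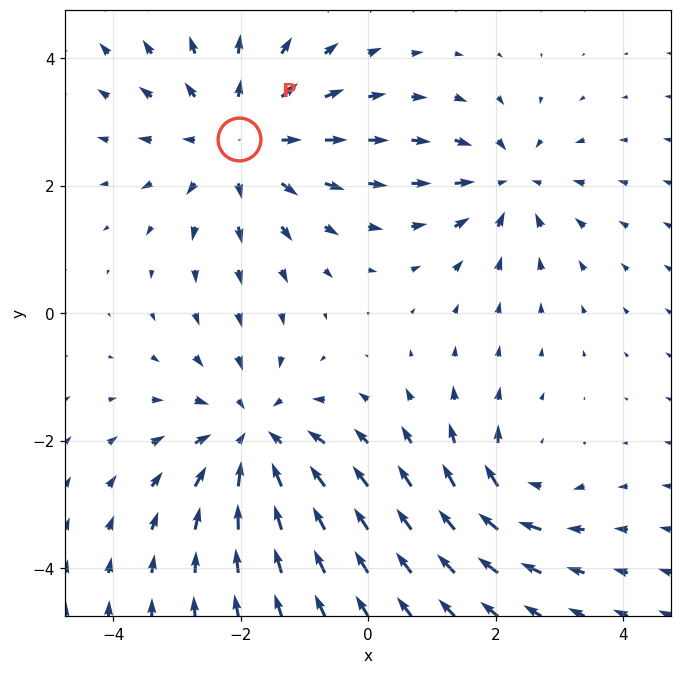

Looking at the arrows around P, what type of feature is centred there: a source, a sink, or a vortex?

At P (-2.0, 2.7) the arrows spread outward. Divergence about +4, curl ≈0 — positive divergence with near-zero curl is a source.

source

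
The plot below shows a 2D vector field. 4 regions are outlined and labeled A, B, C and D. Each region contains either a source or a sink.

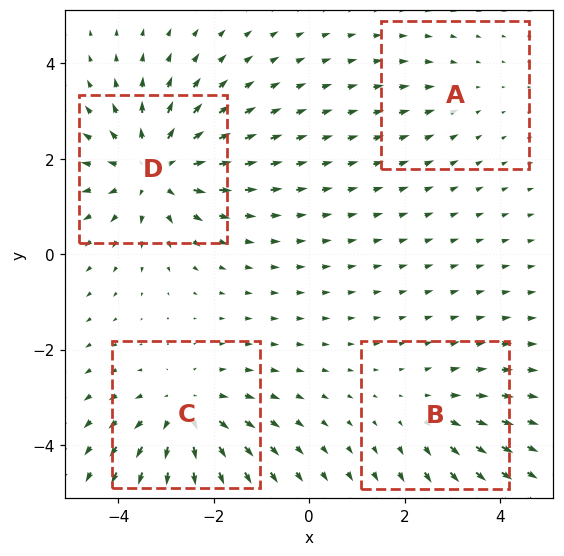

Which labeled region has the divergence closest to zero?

Divergence at each region's feature centre — A: about -2, B: about +3, C: about +4, D: about +6. Region A is closest to zero.

A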